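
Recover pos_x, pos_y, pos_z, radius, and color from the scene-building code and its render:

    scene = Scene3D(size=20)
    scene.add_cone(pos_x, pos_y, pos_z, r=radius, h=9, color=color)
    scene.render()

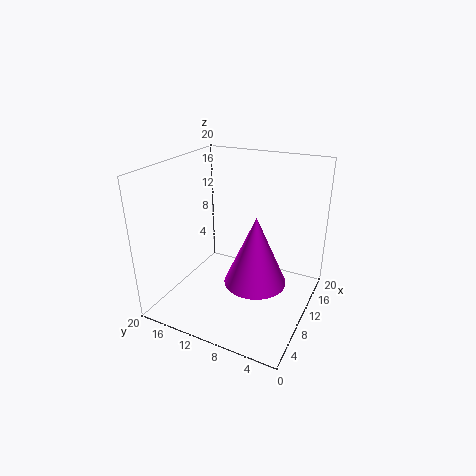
pos_x = 7; pos_y = 6; pos_z = 6; radius = 4; color = 'magenta'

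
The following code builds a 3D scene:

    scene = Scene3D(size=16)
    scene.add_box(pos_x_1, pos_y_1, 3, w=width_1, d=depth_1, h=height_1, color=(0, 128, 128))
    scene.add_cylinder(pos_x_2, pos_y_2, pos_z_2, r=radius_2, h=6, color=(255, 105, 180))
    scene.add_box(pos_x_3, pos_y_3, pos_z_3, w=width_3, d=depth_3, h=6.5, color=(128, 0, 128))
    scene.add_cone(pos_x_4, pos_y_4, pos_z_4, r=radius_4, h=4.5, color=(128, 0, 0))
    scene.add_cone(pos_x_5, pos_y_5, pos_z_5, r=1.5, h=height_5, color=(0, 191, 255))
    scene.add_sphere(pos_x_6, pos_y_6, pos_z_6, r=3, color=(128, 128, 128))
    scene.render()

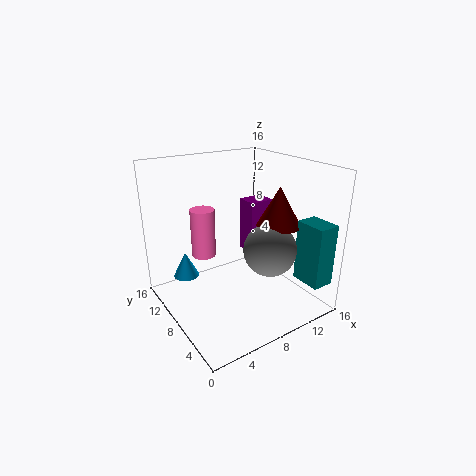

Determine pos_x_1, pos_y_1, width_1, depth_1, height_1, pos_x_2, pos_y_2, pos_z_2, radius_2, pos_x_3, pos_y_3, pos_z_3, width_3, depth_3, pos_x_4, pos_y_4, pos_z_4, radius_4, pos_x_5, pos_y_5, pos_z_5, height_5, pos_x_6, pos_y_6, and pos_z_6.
pos_x_1 = 13.5; pos_y_1 = 1; width_1 = 2.5; depth_1 = 3.5; height_1 = 7; pos_x_2 = 6.5; pos_y_2 = 13.5; pos_z_2 = 4; radius_2 = 1.5; pos_x_3 = 11; pos_y_3 = 9.5; pos_z_3 = 4.5; width_3 = 3; depth_3 = 2.5; pos_x_4 = 12.5; pos_y_4 = 6.5; pos_z_4 = 9; radius_4 = 2.5; pos_x_5 = 3.5; pos_y_5 = 12.5; pos_z_5 = 2.5; height_5 = 3; pos_x_6 = 11; pos_y_6 = 6; pos_z_6 = 6.5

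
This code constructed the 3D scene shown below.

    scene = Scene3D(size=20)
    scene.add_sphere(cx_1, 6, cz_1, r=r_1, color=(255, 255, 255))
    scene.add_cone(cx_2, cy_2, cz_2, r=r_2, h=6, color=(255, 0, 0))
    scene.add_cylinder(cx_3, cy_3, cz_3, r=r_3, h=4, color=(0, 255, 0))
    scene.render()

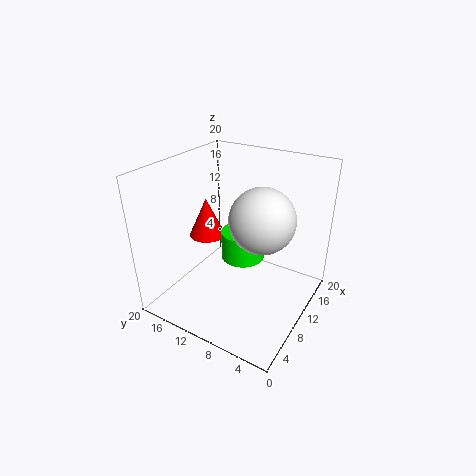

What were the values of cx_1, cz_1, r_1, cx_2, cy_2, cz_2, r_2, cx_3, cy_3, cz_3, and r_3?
cx_1 = 9.25
cz_1 = 14
r_1 = 4.25
cx_2 = 12.25
cy_2 = 17
cz_2 = 7.5
r_2 = 2.75
cx_3 = 10.5
cy_3 = 9.5
cz_3 = 7
r_3 = 3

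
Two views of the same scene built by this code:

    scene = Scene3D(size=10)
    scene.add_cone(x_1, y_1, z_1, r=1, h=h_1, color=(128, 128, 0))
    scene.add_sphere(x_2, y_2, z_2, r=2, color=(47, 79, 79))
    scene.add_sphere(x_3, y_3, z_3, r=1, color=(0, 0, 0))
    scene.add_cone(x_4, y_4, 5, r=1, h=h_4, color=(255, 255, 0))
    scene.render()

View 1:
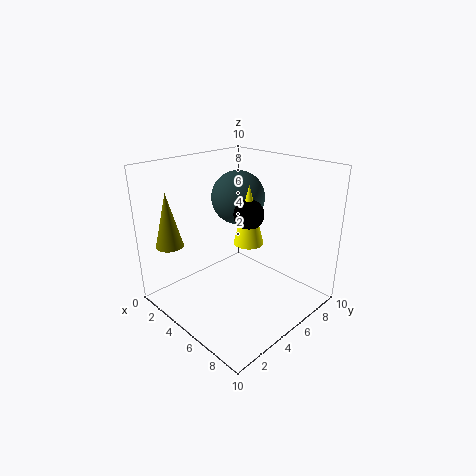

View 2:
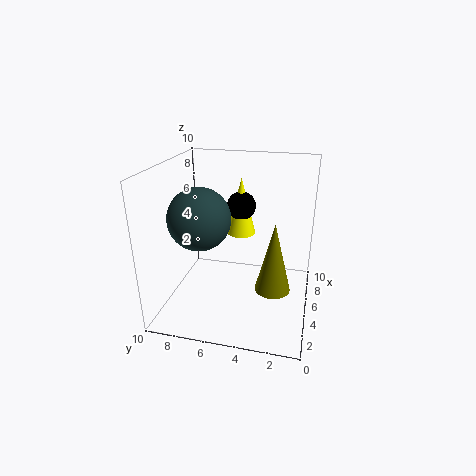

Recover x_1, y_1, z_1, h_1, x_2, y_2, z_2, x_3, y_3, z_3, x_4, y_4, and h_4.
x_1 = 1, y_1 = 2, z_1 = 4, h_1 = 4, x_2 = 3, y_2 = 7, z_2 = 7, x_3 = 6, y_3 = 5, z_3 = 7, x_4 = 6, y_4 = 5, h_4 = 4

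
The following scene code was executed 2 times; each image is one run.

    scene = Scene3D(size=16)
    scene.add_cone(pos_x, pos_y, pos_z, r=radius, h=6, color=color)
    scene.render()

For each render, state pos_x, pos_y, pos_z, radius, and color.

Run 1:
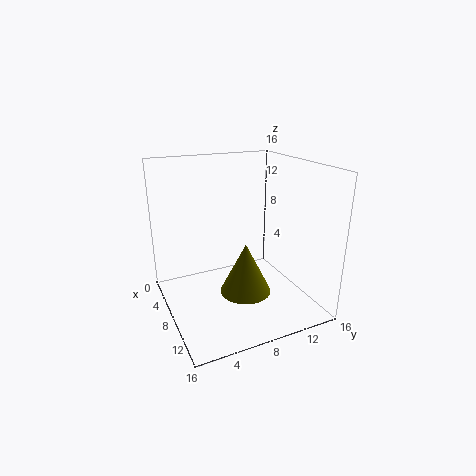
pos_x = 8
pos_y = 9
pos_z = 1
radius = 3
color = 'olive'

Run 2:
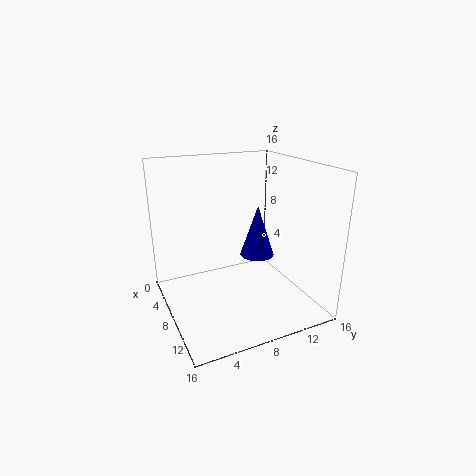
pos_x = 7
pos_y = 11
pos_z = 5
radius = 2
color = 'blue'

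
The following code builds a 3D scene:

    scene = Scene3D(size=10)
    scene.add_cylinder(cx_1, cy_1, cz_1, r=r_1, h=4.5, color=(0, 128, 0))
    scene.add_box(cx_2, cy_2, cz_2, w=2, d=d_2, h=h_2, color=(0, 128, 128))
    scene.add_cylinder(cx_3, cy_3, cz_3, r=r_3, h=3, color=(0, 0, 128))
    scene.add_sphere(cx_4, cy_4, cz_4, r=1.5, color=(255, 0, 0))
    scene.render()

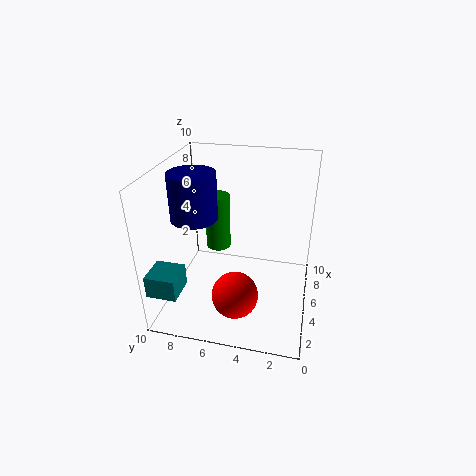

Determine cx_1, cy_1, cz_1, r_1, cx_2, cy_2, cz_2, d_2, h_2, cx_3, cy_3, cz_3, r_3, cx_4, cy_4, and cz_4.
cx_1 = 8.5
cy_1 = 7.5
cz_1 = 2
r_1 = 1
cx_2 = 0.5
cy_2 = 8
cz_2 = 2.5
d_2 = 2
h_2 = 1.5
cx_3 = 3.5
cy_3 = 7.5
cz_3 = 7
r_3 = 1.5
cx_4 = 2
cy_4 = 4.5
cz_4 = 2.5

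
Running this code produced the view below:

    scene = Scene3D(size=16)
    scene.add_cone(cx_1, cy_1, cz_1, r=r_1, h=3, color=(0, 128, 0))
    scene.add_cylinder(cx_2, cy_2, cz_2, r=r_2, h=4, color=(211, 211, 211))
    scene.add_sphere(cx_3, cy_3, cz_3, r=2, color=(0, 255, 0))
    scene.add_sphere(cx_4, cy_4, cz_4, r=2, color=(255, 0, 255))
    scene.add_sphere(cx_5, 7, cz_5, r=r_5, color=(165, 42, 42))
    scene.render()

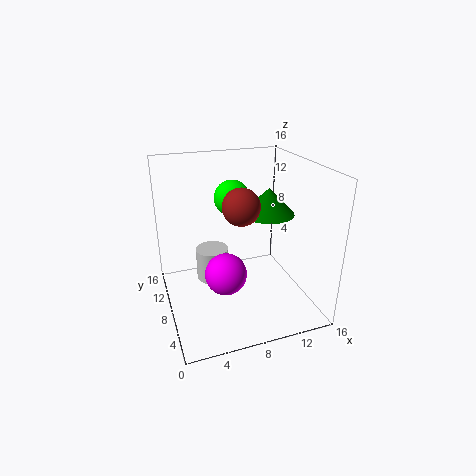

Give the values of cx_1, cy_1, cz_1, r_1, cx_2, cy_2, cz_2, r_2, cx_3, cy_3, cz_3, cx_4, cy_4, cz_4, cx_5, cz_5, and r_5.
cx_1 = 12; cy_1 = 9; cz_1 = 10; r_1 = 3; cx_2 = 6; cy_2 = 12; cz_2 = 1; r_2 = 2; cx_3 = 8; cy_3 = 10; cz_3 = 12; cx_4 = 5; cy_4 = 3; cz_4 = 7; cx_5 = 8; cz_5 = 12; r_5 = 2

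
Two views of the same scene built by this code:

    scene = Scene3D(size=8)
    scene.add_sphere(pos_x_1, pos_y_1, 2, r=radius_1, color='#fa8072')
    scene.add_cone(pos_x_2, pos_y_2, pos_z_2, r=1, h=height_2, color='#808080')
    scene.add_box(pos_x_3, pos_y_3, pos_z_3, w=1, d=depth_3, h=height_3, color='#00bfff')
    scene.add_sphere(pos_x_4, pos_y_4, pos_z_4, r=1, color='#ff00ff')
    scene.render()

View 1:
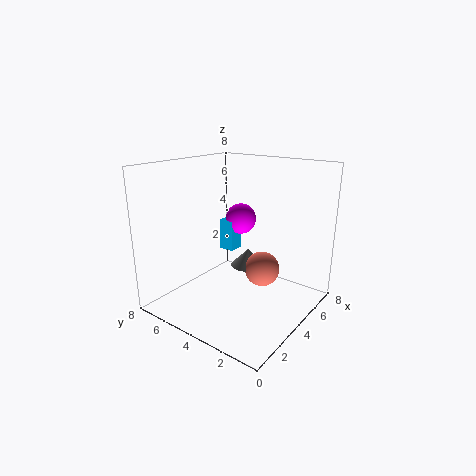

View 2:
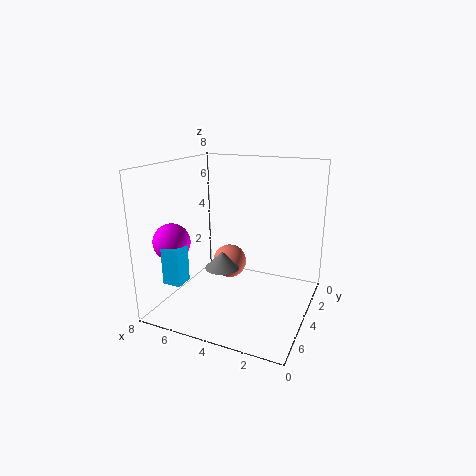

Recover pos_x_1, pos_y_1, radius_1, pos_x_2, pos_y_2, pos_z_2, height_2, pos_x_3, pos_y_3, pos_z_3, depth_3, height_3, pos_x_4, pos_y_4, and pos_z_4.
pos_x_1 = 5; pos_y_1 = 3; radius_1 = 1; pos_x_2 = 5; pos_y_2 = 4; pos_z_2 = 2; height_2 = 1; pos_x_3 = 6; pos_y_3 = 6; pos_z_3 = 2; depth_3 = 1; height_3 = 2; pos_x_4 = 7; pos_y_4 = 6; pos_z_4 = 4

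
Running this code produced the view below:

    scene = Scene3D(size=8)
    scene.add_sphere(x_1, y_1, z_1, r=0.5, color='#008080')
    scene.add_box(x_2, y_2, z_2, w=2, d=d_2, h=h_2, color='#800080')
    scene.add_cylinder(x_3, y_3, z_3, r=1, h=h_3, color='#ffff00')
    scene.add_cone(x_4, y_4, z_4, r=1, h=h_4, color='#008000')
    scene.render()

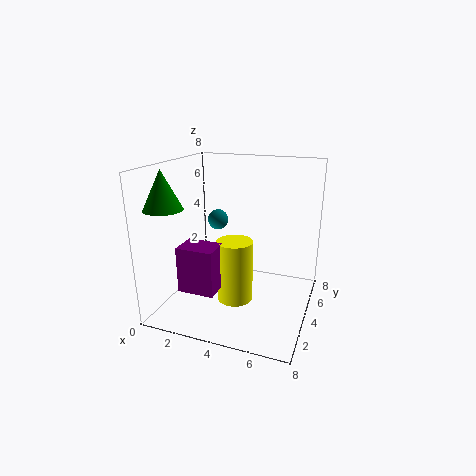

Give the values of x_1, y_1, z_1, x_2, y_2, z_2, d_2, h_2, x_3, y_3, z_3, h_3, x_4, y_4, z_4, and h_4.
x_1 = 3.5; y_1 = 2.5; z_1 = 5.5; x_2 = 1.5; y_2 = 1.5; z_2 = 1.5; d_2 = 1.5; h_2 = 2.5; x_3 = 4; y_3 = 3.5; z_3 = 0.5; h_3 = 3.5; x_4 = 1; y_4 = 1.5; z_4 = 6; h_4 = 2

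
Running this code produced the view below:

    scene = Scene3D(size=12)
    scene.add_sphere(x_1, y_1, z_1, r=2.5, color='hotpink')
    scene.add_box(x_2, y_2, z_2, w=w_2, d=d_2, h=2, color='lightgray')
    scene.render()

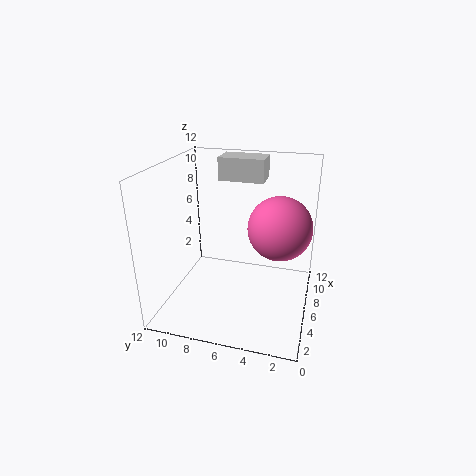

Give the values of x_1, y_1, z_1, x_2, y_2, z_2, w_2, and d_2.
x_1 = 5.5
y_1 = 2.5
z_1 = 7.5
x_2 = 8.5
y_2 = 4.5
z_2 = 10
w_2 = 2.5
d_2 = 4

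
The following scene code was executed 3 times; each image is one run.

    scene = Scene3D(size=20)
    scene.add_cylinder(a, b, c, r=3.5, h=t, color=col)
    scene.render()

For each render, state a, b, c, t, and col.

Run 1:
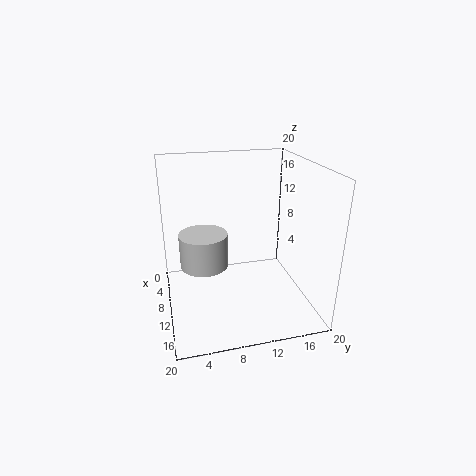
a = 7.5; b = 5.5; c = 5; t = 5; col = 'lightgray'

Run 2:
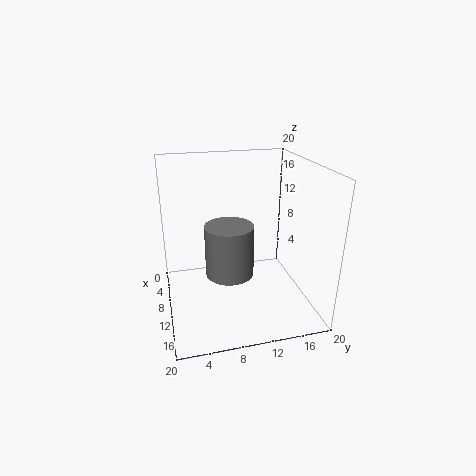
a = 9; b = 9; c = 4; t = 7.5; col = 'gray'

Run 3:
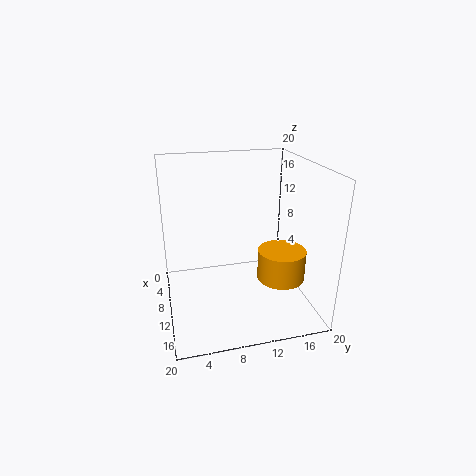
a = 10.5; b = 16.5; c = 3; t = 4.5; col = 'orange'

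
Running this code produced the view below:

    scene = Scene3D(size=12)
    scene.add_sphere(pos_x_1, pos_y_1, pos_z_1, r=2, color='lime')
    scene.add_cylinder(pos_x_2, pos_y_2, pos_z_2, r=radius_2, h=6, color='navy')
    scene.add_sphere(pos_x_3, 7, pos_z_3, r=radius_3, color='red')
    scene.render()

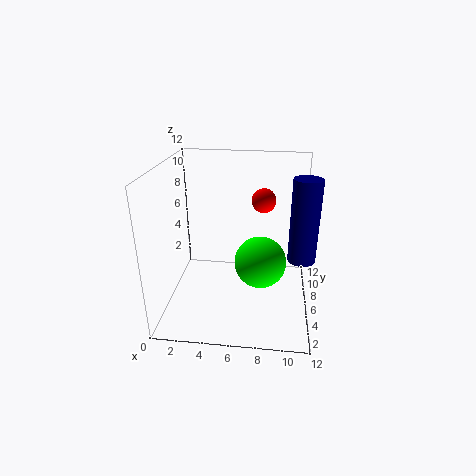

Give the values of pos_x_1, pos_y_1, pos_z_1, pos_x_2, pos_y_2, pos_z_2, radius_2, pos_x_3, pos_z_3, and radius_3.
pos_x_1 = 8
pos_y_1 = 4
pos_z_1 = 5
pos_x_2 = 11
pos_y_2 = 3
pos_z_2 = 6
radius_2 = 1
pos_x_3 = 8
pos_z_3 = 9
radius_3 = 1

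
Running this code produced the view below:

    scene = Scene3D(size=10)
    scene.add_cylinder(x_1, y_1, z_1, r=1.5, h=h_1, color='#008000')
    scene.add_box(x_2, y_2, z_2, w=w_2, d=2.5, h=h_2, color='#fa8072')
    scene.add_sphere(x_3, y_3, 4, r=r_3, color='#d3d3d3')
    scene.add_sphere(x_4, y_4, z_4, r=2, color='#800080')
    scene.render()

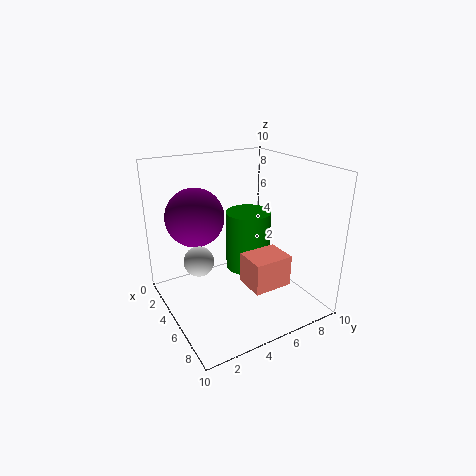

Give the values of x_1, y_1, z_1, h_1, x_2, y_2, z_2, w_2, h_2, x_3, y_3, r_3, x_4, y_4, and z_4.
x_1 = 5.5, y_1 = 5.5, z_1 = 3, h_1 = 4, x_2 = 7, y_2 = 4, z_2 = 3, w_2 = 2, h_2 = 2, x_3 = 5, y_3 = 2, r_3 = 1, x_4 = 3.5, y_4 = 2.5, z_4 = 6.5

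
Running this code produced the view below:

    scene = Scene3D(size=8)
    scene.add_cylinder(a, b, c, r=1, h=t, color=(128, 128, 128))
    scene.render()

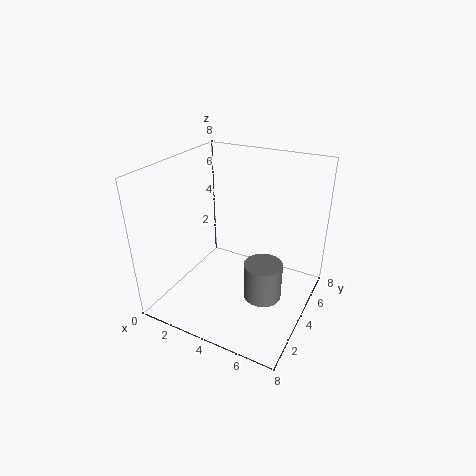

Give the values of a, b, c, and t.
a = 6, b = 3, c = 1.5, t = 2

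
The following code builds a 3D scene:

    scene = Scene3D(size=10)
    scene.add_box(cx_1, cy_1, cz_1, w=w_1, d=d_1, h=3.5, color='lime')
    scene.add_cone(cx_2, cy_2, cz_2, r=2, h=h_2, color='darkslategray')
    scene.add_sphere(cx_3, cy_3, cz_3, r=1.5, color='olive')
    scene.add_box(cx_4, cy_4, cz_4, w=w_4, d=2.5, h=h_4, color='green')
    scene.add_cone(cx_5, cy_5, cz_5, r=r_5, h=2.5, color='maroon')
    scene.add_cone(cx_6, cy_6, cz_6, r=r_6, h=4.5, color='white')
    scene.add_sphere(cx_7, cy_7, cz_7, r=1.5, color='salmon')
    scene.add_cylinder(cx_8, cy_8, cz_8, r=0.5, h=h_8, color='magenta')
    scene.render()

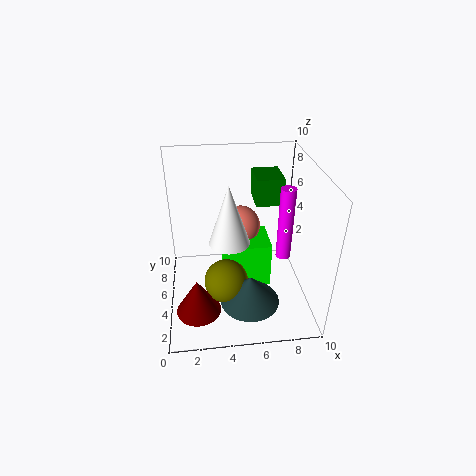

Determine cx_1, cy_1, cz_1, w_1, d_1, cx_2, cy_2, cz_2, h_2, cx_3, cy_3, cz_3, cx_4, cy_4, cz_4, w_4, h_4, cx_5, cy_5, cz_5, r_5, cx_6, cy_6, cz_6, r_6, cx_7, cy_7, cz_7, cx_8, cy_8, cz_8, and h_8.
cx_1 = 4, cy_1 = 5, cz_1 = 0.5, w_1 = 3.5, d_1 = 3, cx_2 = 5.5, cy_2 = 2.5, cz_2 = 1.5, h_2 = 2, cx_3 = 4, cy_3 = 3.5, cz_3 = 2.5, cx_4 = 6.5, cy_4 = 6.5, cz_4 = 6.5, w_4 = 2, h_4 = 2, cx_5 = 2, cy_5 = 2.5, cz_5 = 1, r_5 = 1.5, cx_6 = 4.5, cy_6 = 6, cz_6 = 4, r_6 = 1.5, cx_7 = 5.5, cy_7 = 7.5, cz_7 = 4.5, cx_8 = 8, cy_8 = 4, cz_8 = 4, h_8 = 5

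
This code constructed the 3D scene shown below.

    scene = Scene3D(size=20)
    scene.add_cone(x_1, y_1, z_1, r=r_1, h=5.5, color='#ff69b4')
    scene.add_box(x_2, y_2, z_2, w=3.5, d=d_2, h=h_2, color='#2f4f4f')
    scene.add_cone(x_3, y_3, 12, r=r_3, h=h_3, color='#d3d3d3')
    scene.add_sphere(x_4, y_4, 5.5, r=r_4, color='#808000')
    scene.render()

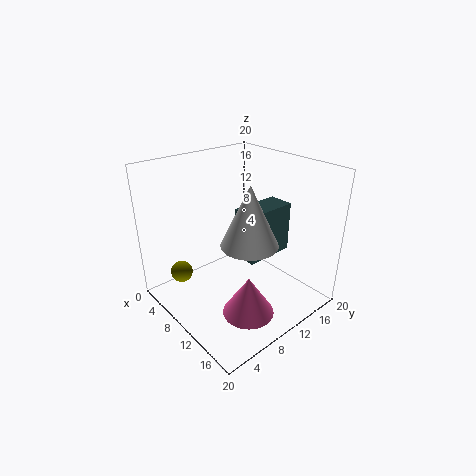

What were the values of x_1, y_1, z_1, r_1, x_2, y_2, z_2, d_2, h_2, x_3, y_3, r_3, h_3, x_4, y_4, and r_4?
x_1 = 14.5; y_1 = 8; z_1 = 1; r_1 = 3.5; x_2 = 10; y_2 = 9.5; z_2 = 7.5; d_2 = 7; h_2 = 7; x_3 = 15; y_3 = 7.5; r_3 = 3.5; h_3 = 7.5; x_4 = 6; y_4 = 3; r_4 = 1.5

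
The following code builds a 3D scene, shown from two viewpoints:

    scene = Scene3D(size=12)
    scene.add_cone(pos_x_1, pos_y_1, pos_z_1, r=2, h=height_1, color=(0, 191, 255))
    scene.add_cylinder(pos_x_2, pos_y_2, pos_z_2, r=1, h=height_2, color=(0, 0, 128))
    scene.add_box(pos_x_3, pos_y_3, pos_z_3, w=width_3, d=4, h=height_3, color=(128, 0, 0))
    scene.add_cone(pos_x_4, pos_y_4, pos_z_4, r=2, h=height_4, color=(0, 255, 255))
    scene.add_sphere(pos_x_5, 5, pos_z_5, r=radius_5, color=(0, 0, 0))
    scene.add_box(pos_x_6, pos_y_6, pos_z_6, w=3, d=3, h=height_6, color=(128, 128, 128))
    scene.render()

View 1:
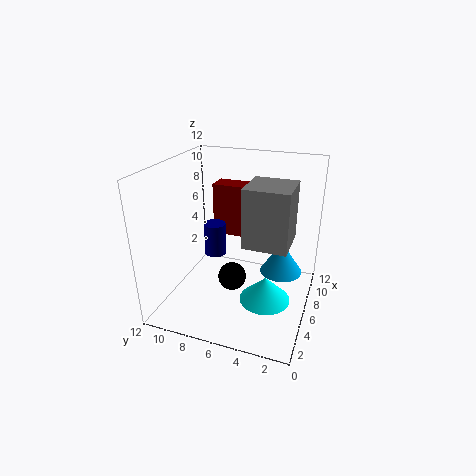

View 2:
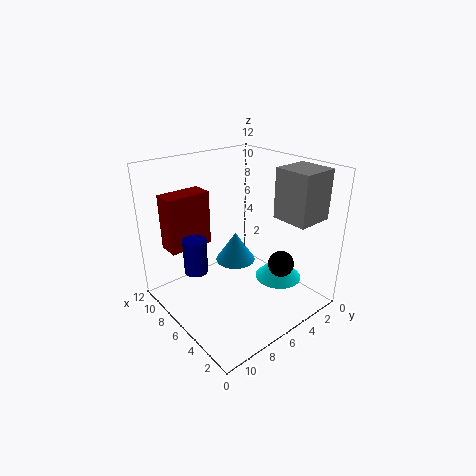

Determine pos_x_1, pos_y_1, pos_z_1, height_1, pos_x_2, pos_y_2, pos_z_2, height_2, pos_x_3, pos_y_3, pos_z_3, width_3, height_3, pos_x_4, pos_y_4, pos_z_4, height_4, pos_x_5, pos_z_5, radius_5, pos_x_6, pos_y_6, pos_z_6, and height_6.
pos_x_1 = 10, pos_y_1 = 3, pos_z_1 = 1, height_1 = 3, pos_x_2 = 8, pos_y_2 = 9, pos_z_2 = 3, height_2 = 3, pos_x_3 = 10, pos_y_3 = 6, pos_z_3 = 4, width_3 = 2, height_3 = 5, pos_x_4 = 4, pos_y_4 = 3, pos_z_4 = 2, height_4 = 2, pos_x_5 = 2, pos_z_5 = 5, radius_5 = 1, pos_x_6 = 1, pos_y_6 = 1, pos_z_6 = 8, height_6 = 4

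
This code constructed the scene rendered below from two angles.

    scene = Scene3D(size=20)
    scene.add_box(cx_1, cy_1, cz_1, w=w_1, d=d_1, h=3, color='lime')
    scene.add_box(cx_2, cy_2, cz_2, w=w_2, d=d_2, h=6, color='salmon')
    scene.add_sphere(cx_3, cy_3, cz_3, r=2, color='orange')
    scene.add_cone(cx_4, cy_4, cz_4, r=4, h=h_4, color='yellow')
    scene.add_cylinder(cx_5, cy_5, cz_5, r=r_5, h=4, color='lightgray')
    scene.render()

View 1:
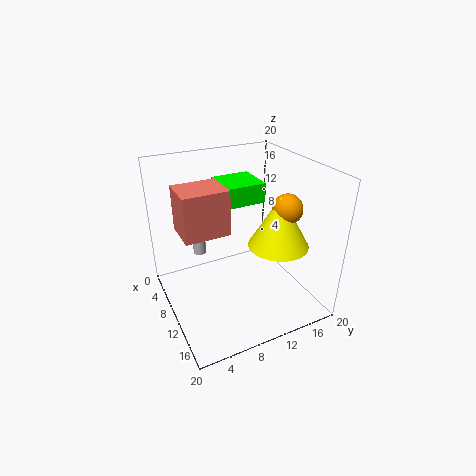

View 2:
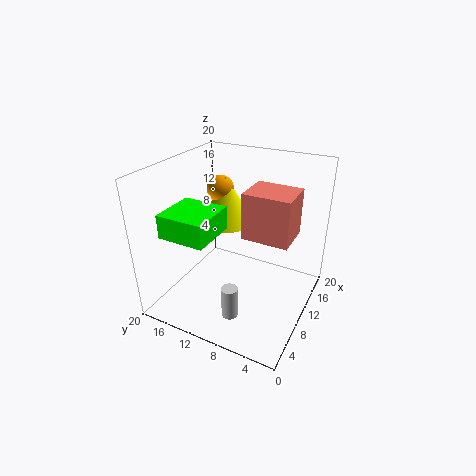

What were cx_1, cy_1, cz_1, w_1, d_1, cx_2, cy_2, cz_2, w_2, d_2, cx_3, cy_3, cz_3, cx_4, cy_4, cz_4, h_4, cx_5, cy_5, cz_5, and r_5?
cx_1 = 1
cy_1 = 10
cz_1 = 13
w_1 = 6
d_1 = 6
cx_2 = 7
cy_2 = 2
cz_2 = 12
w_2 = 5
d_2 = 6
cx_3 = 14
cy_3 = 15
cz_3 = 15
cx_4 = 14
cy_4 = 14
cz_4 = 10
h_4 = 7
cx_5 = 2
cy_5 = 7
cz_5 = 4
r_5 = 1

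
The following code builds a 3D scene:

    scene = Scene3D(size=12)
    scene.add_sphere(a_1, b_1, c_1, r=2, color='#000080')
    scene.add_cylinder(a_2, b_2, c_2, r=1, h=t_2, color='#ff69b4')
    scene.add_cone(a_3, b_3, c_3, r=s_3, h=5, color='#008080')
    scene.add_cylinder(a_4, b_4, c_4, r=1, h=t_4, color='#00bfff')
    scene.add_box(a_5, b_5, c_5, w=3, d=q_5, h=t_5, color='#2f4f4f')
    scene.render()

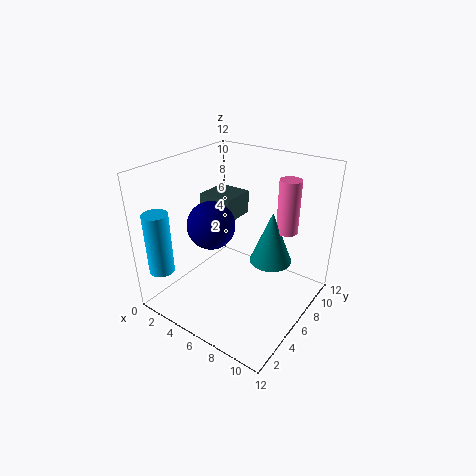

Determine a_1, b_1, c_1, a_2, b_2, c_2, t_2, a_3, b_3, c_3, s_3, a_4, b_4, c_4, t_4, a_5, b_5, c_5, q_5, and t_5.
a_1 = 4
b_1 = 5
c_1 = 7
a_2 = 8
b_2 = 11
c_2 = 5
t_2 = 5
a_3 = 7
b_3 = 10
c_3 = 2
s_3 = 2
a_4 = 2
b_4 = 1
c_4 = 4
t_4 = 5
a_5 = 2
b_5 = 6
c_5 = 7
q_5 = 3
t_5 = 2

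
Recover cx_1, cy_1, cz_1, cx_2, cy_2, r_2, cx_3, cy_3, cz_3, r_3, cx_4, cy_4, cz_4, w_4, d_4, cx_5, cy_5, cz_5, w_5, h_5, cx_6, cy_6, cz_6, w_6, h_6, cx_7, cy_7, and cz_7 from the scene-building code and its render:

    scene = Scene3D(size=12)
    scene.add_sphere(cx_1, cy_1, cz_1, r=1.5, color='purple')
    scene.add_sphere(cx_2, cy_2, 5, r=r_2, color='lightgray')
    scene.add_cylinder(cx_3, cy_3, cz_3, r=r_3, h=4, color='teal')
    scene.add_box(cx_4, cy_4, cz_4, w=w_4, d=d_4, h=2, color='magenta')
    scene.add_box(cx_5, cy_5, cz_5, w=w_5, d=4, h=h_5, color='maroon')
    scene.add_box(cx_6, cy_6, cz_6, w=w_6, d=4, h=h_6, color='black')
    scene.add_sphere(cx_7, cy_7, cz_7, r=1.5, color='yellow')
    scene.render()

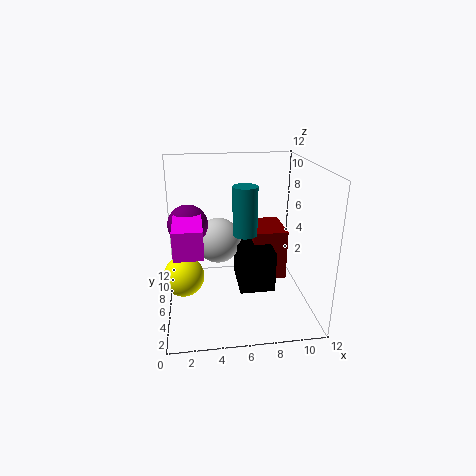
cx_1 = 2
cy_1 = 4.5
cz_1 = 8
cx_2 = 4.5
cy_2 = 8
r_2 = 2
cx_3 = 6.5
cy_3 = 5.5
cz_3 = 6.5
r_3 = 1
cx_4 = 1
cy_4 = 0.5
cz_4 = 7
w_4 = 2
d_4 = 4
cx_5 = 7.5
cy_5 = 6.5
cz_5 = 1.5
w_5 = 3
h_5 = 4.5
cx_6 = 6
cy_6 = 4.5
cz_6 = 1.5
w_6 = 3
h_6 = 3.5
cx_7 = 1.5
cy_7 = 3
cz_7 = 4.5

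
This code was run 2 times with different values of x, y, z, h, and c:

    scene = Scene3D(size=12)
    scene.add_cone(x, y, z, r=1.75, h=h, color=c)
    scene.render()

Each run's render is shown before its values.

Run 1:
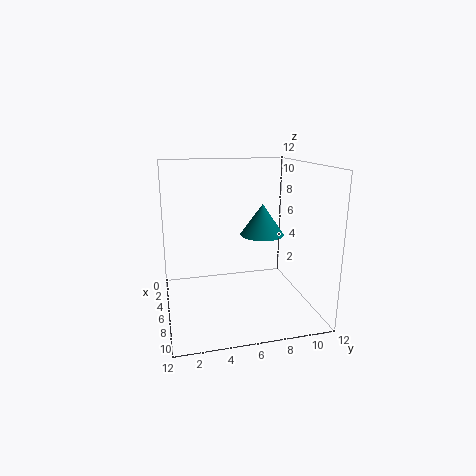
x = 7
y = 7.75
z = 6.5
h = 2.5
c = 'teal'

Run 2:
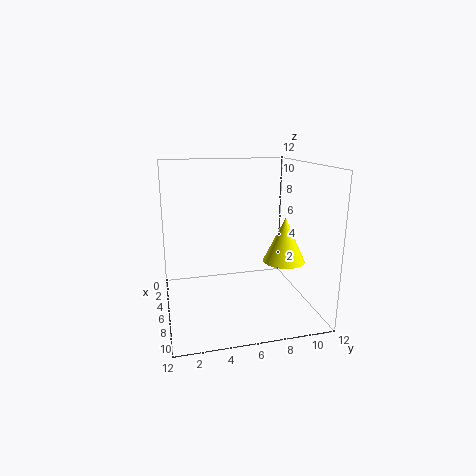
x = 7
y = 9.75
z = 4
h = 3.75
c = 'yellow'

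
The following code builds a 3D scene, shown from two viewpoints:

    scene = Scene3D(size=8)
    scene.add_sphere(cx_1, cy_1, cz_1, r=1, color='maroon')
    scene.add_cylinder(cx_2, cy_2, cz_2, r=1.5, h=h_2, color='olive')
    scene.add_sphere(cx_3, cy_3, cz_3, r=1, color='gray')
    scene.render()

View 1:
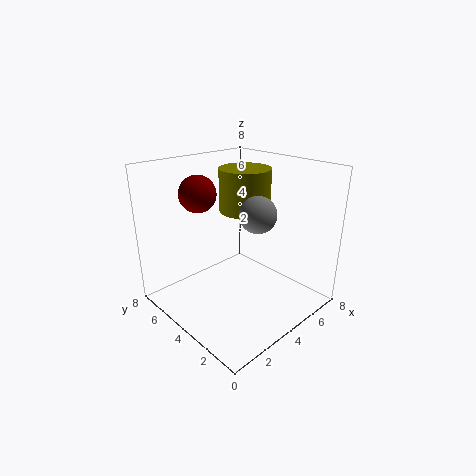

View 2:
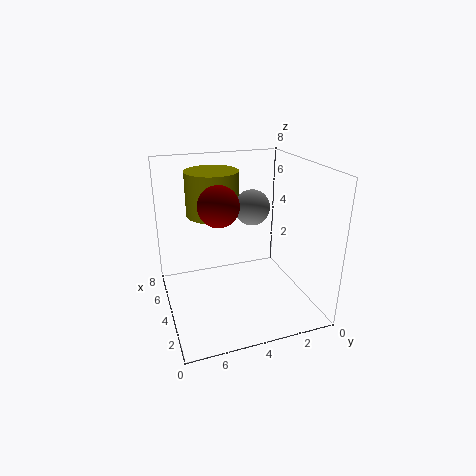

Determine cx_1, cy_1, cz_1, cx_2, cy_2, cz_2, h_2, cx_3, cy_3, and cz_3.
cx_1 = 2.5, cy_1 = 5.5, cz_1 = 6.5, cx_2 = 5.5, cy_2 = 5, cz_2 = 5, h_2 = 2.5, cx_3 = 4.5, cy_3 = 3, cz_3 = 5.5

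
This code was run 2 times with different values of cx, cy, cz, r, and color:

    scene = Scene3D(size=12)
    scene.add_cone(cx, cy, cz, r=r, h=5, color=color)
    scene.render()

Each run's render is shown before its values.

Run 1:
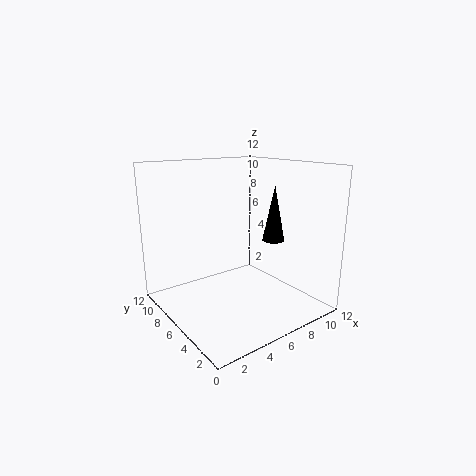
cx = 10; cy = 6; cz = 5; r = 1; color = 'black'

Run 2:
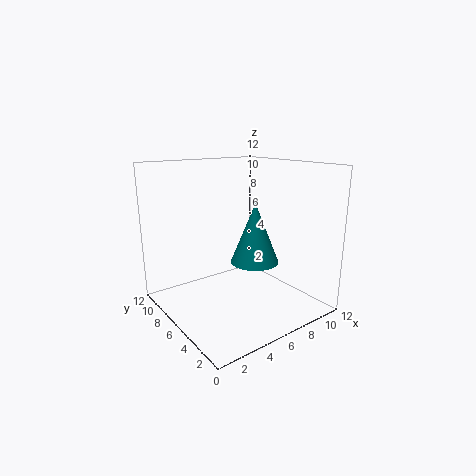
cx = 7; cy = 5; cz = 4; r = 2; color = 'teal'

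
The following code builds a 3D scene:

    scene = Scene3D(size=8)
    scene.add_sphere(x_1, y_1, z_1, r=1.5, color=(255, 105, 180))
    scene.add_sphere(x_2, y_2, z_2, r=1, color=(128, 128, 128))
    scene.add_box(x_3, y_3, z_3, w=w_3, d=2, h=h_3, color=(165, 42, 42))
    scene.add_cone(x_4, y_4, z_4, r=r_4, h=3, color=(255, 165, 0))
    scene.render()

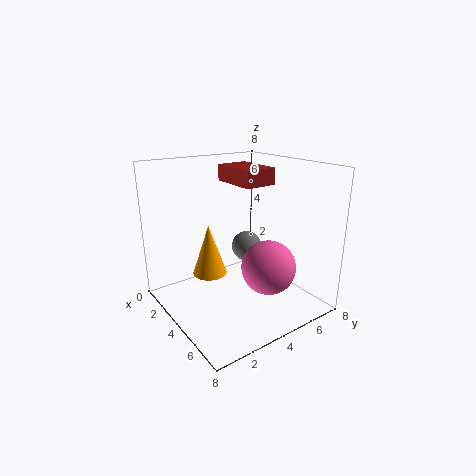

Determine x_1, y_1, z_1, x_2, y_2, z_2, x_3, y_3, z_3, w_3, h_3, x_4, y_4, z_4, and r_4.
x_1 = 5.5
y_1 = 5
z_1 = 2.5
x_2 = 1.5
y_2 = 6.5
z_2 = 2
x_3 = 0.5
y_3 = 5
z_3 = 6.5
w_3 = 3
h_3 = 1
x_4 = 2.5
y_4 = 3
z_4 = 1.5
r_4 = 1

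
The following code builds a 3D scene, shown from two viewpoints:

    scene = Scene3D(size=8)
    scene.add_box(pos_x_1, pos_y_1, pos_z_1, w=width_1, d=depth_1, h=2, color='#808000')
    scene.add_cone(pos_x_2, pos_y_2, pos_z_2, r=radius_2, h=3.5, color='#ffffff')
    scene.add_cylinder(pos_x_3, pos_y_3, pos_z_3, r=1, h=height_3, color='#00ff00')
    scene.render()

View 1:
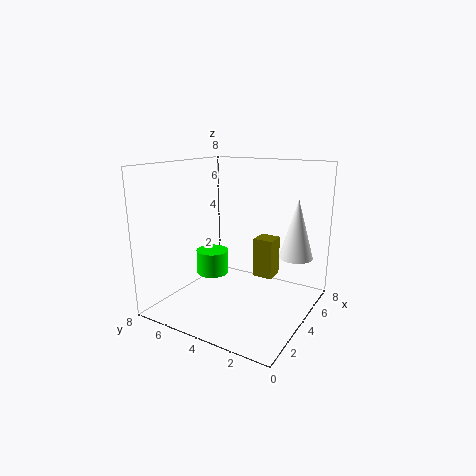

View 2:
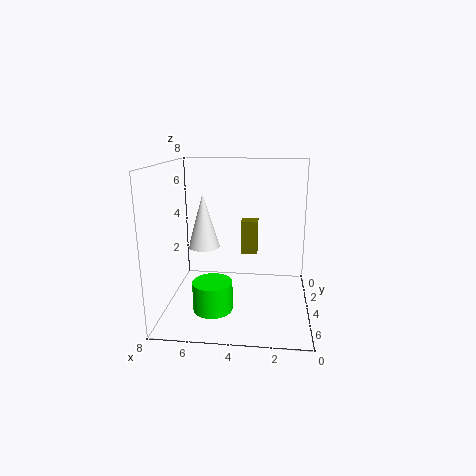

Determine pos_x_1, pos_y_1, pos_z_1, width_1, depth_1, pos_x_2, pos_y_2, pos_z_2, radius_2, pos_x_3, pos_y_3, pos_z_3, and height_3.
pos_x_1 = 3, pos_y_1 = 1.5, pos_z_1 = 2.5, width_1 = 1, depth_1 = 1, pos_x_2 = 6.5, pos_y_2 = 1.5, pos_z_2 = 2.5, radius_2 = 1, pos_x_3 = 5, pos_y_3 = 6.5, pos_z_3 = 1, height_3 = 1.5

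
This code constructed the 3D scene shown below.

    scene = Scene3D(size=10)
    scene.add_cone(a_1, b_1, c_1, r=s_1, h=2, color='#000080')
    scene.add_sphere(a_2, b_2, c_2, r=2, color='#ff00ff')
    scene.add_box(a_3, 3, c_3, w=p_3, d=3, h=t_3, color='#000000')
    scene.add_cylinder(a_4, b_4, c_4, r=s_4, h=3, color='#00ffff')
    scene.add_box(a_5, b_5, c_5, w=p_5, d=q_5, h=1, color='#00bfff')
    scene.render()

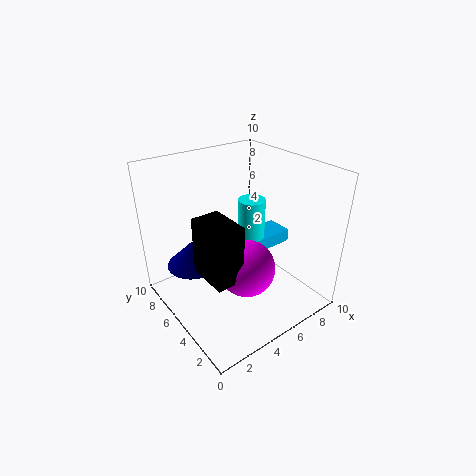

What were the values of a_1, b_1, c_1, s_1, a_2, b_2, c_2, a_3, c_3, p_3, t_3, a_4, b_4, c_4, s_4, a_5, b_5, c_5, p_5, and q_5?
a_1 = 3
b_1 = 8
c_1 = 2
s_1 = 2
a_2 = 5
b_2 = 4
c_2 = 3
a_3 = 2
c_3 = 3
p_3 = 2
t_3 = 4
a_4 = 7
b_4 = 6
c_4 = 4
s_4 = 1
a_5 = 7
b_5 = 5
c_5 = 3
p_5 = 3
q_5 = 2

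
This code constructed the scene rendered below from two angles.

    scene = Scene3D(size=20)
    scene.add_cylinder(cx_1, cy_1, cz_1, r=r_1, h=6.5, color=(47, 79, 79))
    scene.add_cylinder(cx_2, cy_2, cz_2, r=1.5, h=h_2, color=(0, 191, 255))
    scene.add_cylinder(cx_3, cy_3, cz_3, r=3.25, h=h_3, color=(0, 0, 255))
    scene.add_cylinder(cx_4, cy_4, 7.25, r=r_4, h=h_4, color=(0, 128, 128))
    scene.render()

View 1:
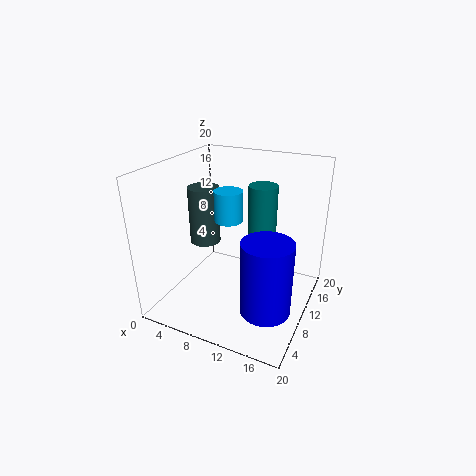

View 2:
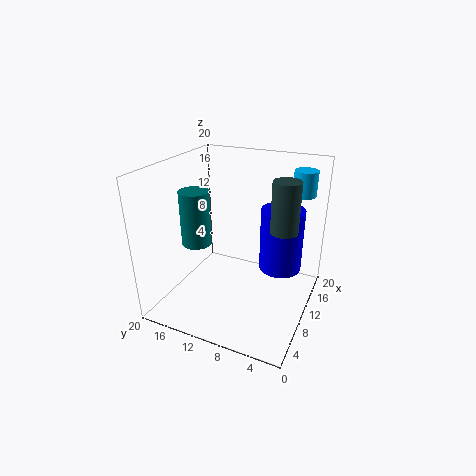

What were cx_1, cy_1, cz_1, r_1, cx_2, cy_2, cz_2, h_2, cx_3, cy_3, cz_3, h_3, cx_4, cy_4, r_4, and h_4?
cx_1 = 9
cy_1 = 3.25
cz_1 = 12.75
r_1 = 1.75
cx_2 = 12.75
cy_2 = 2
cz_2 = 16.5
h_2 = 3.25
cx_3 = 16
cy_3 = 5.5
cz_3 = 3
h_3 = 9.75
cx_4 = 10.75
cy_4 = 17.25
r_4 = 2.25
h_4 = 8.25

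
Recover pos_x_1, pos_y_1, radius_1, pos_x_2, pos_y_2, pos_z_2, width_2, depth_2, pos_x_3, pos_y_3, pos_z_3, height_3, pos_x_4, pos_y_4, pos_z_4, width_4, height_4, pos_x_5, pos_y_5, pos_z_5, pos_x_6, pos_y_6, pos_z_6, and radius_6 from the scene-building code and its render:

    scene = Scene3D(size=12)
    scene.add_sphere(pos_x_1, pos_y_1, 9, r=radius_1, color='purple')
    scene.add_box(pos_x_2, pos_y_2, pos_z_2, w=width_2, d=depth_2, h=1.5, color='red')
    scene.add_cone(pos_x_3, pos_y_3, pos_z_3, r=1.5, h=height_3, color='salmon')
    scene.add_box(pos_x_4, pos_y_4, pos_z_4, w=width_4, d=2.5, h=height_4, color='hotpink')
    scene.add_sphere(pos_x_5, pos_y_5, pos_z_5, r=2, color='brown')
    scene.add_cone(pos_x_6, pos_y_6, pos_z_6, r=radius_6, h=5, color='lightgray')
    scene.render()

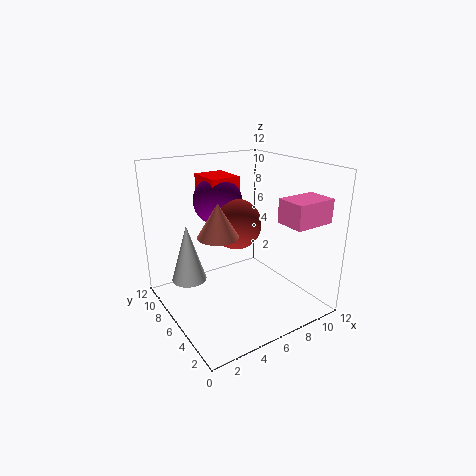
pos_x_1 = 5; pos_y_1 = 7.5; radius_1 = 2; pos_x_2 = 4; pos_y_2 = 6.5; pos_z_2 = 9.5; width_2 = 2.5; depth_2 = 3; pos_x_3 = 3; pos_y_3 = 4; pos_z_3 = 7.5; height_3 = 2.5; pos_x_4 = 8.5; pos_y_4 = 1.5; pos_z_4 = 7.5; width_4 = 3.5; height_4 = 2; pos_x_5 = 5.5; pos_y_5 = 5.5; pos_z_5 = 7.5; pos_x_6 = 2.5; pos_y_6 = 8.5; pos_z_6 = 2; radius_6 = 1.5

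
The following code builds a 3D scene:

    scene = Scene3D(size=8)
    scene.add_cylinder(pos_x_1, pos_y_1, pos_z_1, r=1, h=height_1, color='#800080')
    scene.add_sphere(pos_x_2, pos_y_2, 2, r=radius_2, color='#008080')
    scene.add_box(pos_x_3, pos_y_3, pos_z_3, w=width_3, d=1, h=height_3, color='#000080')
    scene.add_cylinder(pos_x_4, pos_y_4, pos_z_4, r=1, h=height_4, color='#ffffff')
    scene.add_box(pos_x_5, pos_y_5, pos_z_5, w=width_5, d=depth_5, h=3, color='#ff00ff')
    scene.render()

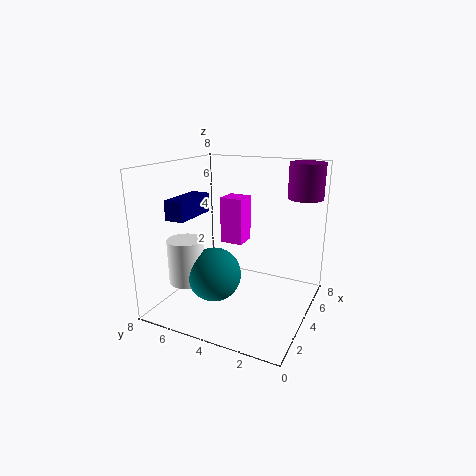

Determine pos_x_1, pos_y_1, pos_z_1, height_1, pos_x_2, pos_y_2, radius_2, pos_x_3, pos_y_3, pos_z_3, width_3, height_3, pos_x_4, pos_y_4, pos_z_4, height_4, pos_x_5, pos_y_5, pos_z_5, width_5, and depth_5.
pos_x_1 = 6.5; pos_y_1 = 1; pos_z_1 = 6; height_1 = 2; pos_x_2 = 3; pos_y_2 = 5; radius_2 = 1.5; pos_x_3 = 1; pos_y_3 = 5.5; pos_z_3 = 5.5; width_3 = 2.5; height_3 = 1; pos_x_4 = 2.5; pos_y_4 = 6.5; pos_z_4 = 1.5; height_4 = 2.5; pos_x_5 = 6.5; pos_y_5 = 5; pos_z_5 = 2.5; width_5 = 1.5; depth_5 = 1.5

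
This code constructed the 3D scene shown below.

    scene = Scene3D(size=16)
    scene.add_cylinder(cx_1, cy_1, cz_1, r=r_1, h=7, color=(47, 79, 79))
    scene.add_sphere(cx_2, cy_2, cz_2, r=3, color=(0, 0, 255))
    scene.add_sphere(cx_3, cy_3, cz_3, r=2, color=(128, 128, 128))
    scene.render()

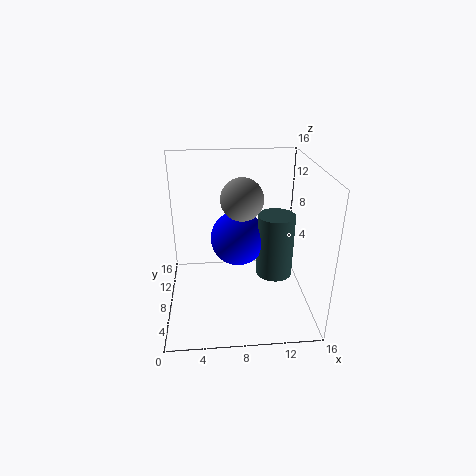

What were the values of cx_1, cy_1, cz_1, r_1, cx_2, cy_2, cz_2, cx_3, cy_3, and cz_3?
cx_1 = 12
cy_1 = 7
cz_1 = 4
r_1 = 2
cx_2 = 8
cy_2 = 8
cz_2 = 8
cx_3 = 8
cy_3 = 4
cz_3 = 14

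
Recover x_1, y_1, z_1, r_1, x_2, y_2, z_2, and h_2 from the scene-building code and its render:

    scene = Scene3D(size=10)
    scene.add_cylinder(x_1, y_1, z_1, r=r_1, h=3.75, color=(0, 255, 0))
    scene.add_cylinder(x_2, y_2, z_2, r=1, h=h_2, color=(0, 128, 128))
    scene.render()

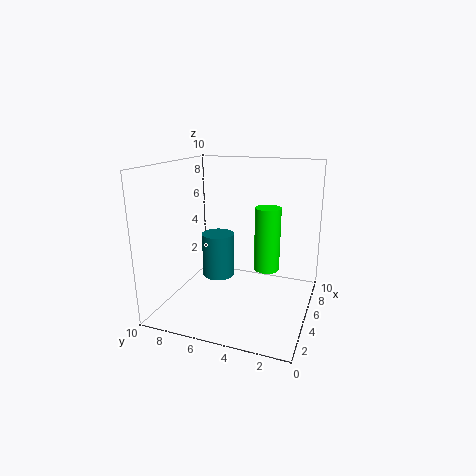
x_1 = 2.5, y_1 = 2.25, z_1 = 4.25, r_1 = 0.75, x_2 = 2.75, y_2 = 5.5, z_2 = 3.25, h_2 = 2.75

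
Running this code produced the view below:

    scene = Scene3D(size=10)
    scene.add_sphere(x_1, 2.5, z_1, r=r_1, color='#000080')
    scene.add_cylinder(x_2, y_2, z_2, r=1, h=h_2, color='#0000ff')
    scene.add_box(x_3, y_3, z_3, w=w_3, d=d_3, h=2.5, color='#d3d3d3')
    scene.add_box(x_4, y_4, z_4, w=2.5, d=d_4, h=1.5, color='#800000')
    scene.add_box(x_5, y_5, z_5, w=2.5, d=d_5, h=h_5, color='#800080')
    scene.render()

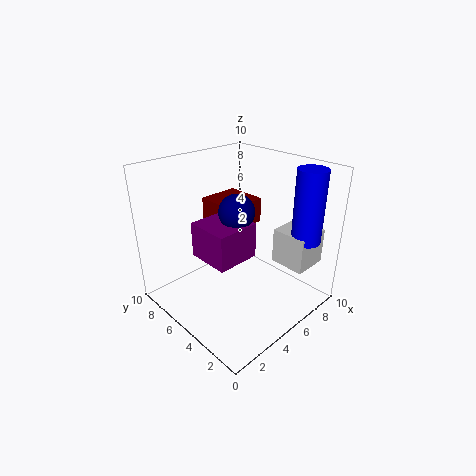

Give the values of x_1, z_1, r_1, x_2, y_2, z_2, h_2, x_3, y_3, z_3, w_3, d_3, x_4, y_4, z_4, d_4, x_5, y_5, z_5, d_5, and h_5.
x_1 = 2.5
z_1 = 8.5
r_1 = 1
x_2 = 8
y_2 = 1.5
z_2 = 5
h_2 = 5
x_3 = 7
y_3 = 1
z_3 = 3
w_3 = 2.5
d_3 = 2.5
x_4 = 2.5
y_4 = 3
z_4 = 7
d_4 = 2.5
x_5 = 0.5
y_5 = 1.5
z_5 = 6
d_5 = 2.5
h_5 = 2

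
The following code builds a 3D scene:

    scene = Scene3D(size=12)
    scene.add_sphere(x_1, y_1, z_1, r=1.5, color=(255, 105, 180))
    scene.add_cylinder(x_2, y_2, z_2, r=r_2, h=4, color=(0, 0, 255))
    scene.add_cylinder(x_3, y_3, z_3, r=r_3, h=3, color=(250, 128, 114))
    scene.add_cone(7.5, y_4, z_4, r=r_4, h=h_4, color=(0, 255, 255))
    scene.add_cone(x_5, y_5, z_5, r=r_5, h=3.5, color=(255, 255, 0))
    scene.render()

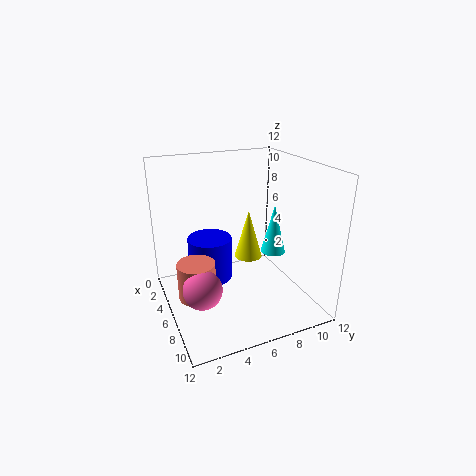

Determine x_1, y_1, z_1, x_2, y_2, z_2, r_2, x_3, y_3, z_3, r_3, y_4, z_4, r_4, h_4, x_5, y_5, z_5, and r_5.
x_1 = 8.5, y_1 = 2, z_1 = 3.5, x_2 = 3, y_2 = 4.5, z_2 = 1, r_2 = 2, x_3 = 7, y_3 = 2, z_3 = 2, r_3 = 1.5, y_4 = 8.5, z_4 = 5, r_4 = 1, h_4 = 4, x_5 = 9, y_5 = 5.5, z_5 = 6, r_5 = 1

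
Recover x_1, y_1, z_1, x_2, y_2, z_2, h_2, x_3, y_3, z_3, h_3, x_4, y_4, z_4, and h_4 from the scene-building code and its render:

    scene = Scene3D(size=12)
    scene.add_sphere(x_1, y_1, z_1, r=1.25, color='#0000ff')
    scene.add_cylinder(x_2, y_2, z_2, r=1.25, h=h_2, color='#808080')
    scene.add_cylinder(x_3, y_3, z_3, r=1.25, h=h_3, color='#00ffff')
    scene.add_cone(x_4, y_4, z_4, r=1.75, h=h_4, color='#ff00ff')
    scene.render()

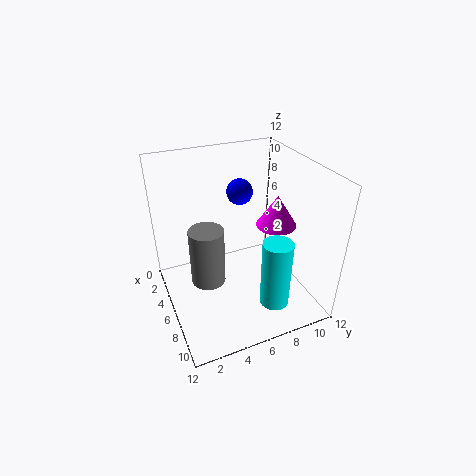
x_1 = 1.25, y_1 = 8.25, z_1 = 7.75, x_2 = 8.5, y_2 = 2.5, z_2 = 4.75, h_2 = 4.25, x_3 = 8.75, y_3 = 8.25, z_3 = 0.5, h_3 = 6, x_4 = 5.75, y_4 = 9.75, z_4 = 6.25, h_4 = 2.75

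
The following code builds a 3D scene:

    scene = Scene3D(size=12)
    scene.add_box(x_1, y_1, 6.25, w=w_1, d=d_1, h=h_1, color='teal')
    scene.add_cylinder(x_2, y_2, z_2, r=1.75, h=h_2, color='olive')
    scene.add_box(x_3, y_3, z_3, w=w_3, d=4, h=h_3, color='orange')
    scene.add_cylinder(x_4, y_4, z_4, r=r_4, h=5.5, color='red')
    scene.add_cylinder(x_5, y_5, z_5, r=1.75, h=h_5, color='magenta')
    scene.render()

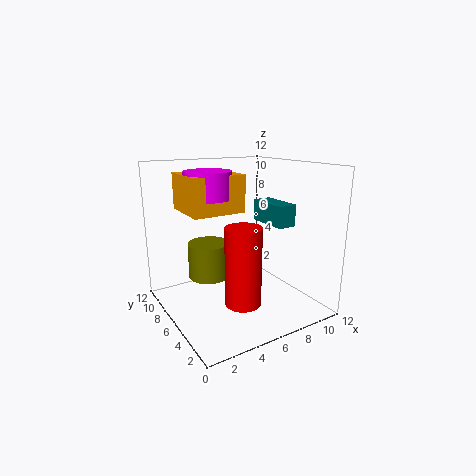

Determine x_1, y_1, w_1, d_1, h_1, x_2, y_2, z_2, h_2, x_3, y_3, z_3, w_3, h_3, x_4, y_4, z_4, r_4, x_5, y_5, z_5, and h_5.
x_1 = 10
y_1 = 5.5
w_1 = 1.75
d_1 = 4
h_1 = 2
x_2 = 4
y_2 = 7.5
z_2 = 2.5
h_2 = 3
x_3 = 1.25
y_3 = 3.75
z_3 = 8.75
w_3 = 4
h_3 = 2.75
x_4 = 3.5
y_4 = 1.25
z_4 = 3
r_4 = 1.25
x_5 = 3
y_5 = 5.25
z_5 = 9.75
h_5 = 2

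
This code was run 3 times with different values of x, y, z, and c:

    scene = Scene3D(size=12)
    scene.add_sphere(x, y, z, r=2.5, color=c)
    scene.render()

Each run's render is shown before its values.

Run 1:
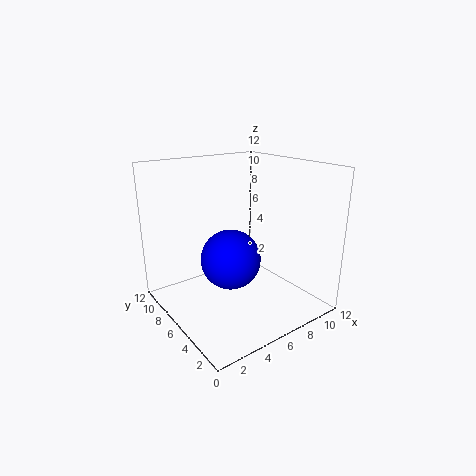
x = 5.25, y = 6, z = 4.25, c = 'blue'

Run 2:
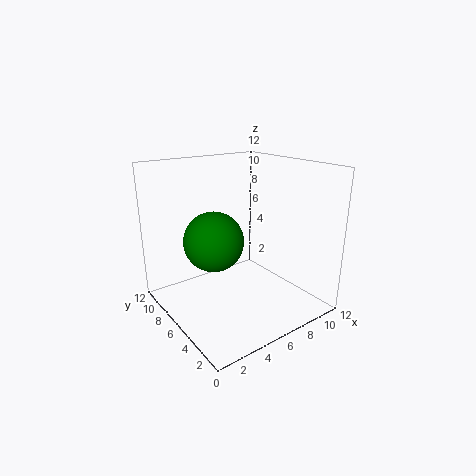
x = 4.25, y = 7, z = 5.75, c = 'green'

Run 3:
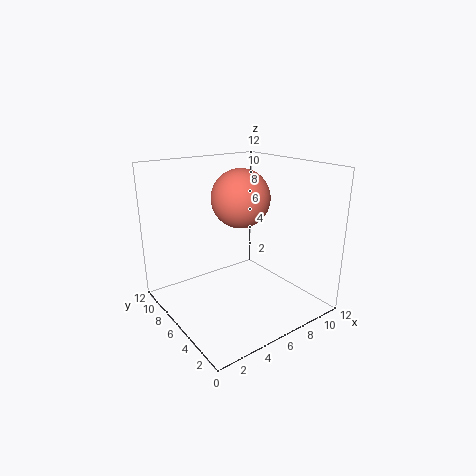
x = 7, y = 7, z = 9, c = 'salmon'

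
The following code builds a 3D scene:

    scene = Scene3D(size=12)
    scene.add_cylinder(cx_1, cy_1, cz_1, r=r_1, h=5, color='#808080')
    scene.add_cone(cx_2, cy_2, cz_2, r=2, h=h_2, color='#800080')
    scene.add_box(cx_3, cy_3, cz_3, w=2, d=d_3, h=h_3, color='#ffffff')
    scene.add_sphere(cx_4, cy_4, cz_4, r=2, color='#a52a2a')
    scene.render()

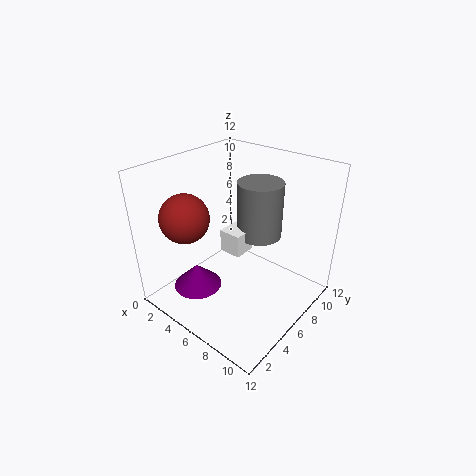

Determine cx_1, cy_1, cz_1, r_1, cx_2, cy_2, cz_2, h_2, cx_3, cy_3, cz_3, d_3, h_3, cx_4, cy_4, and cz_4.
cx_1 = 6, cy_1 = 9, cz_1 = 5, r_1 = 2, cx_2 = 4, cy_2 = 3, cz_2 = 2, h_2 = 2, cx_3 = 4, cy_3 = 6, cz_3 = 4, d_3 = 2, h_3 = 2, cx_4 = 3, cy_4 = 3, cz_4 = 8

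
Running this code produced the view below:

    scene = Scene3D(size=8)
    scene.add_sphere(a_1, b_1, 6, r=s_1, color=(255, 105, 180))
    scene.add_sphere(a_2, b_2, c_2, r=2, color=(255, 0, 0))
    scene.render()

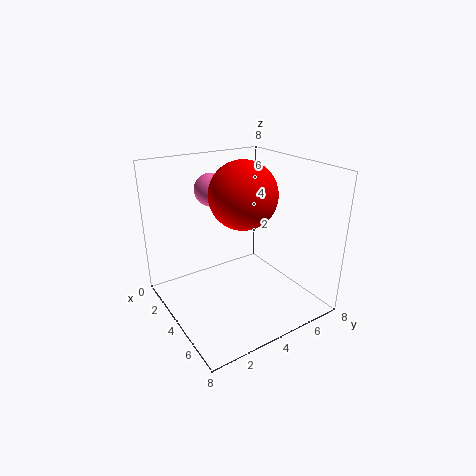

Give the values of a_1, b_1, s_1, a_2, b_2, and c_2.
a_1 = 1; b_1 = 4; s_1 = 1; a_2 = 3; b_2 = 5; c_2 = 6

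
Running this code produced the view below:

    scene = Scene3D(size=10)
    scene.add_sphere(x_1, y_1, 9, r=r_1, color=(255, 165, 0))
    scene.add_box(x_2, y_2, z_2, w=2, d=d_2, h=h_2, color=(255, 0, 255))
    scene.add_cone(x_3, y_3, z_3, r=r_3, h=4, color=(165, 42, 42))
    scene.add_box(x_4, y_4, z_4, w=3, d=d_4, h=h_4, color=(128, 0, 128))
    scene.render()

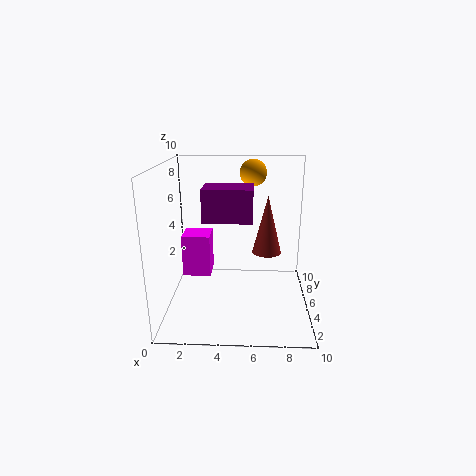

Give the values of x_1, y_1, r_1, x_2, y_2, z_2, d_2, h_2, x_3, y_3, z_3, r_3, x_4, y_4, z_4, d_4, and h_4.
x_1 = 6; y_1 = 8; r_1 = 1; x_2 = 1; y_2 = 5; z_2 = 2; d_2 = 2; h_2 = 3; x_3 = 7; y_3 = 5; z_3 = 4; r_3 = 1; x_4 = 3; y_4 = 2; z_4 = 7; d_4 = 2; h_4 = 2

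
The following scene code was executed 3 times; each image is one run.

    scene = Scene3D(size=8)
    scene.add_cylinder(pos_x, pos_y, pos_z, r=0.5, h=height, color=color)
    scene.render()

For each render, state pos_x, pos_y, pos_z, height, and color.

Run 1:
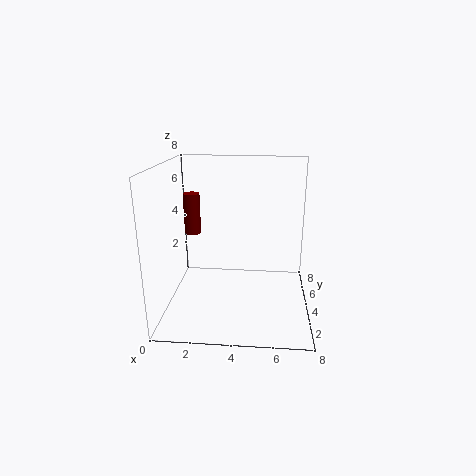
pos_x = 1, pos_y = 6, pos_z = 3.5, height = 2.5, color = 'maroon'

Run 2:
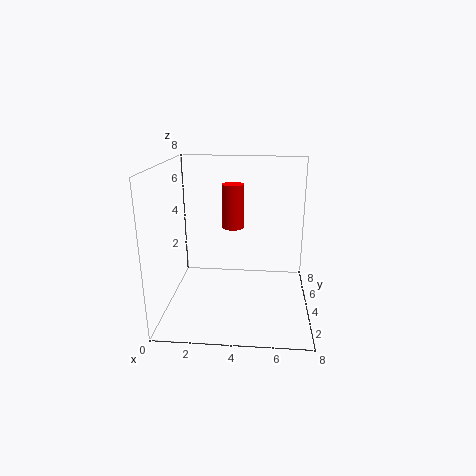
pos_x = 4, pos_y = 1.5, pos_z = 5.5, height = 2, color = 'red'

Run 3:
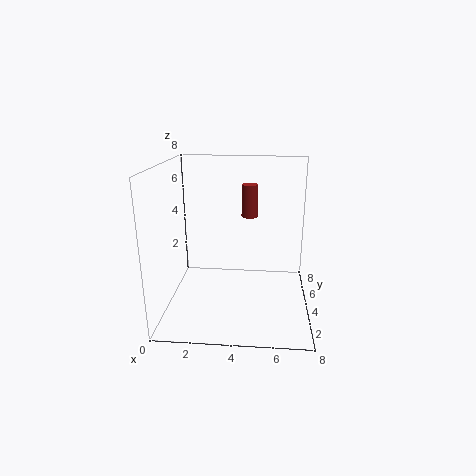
pos_x = 4.5, pos_y = 6.5, pos_z = 4.5, height = 2, color = 'brown'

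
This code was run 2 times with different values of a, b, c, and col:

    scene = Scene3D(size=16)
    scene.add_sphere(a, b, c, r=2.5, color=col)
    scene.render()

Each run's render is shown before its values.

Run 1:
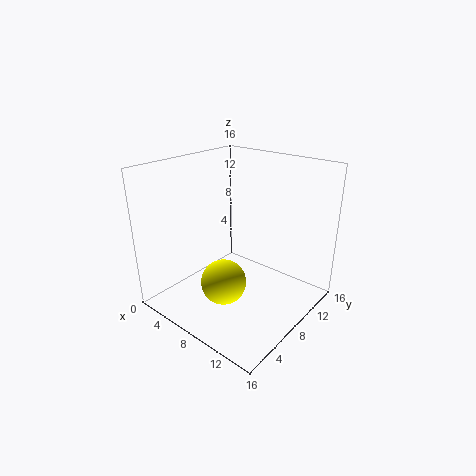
a = 8
b = 5.5
c = 3.5
col = 'yellow'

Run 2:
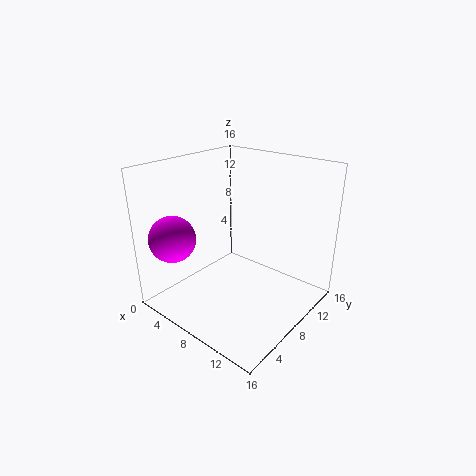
a = 3.5
b = 2.5
c = 8.5
col = 'magenta'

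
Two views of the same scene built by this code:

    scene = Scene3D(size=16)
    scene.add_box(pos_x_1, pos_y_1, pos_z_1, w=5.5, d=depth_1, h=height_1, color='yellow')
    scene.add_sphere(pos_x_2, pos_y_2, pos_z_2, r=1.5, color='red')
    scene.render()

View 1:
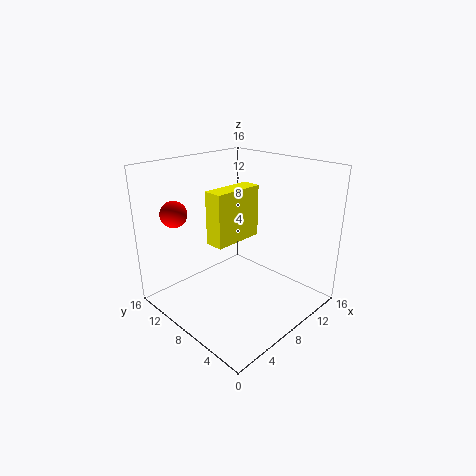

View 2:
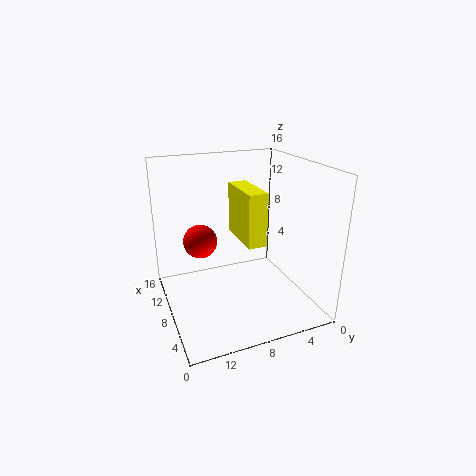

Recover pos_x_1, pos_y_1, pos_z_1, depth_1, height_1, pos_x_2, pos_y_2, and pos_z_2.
pos_x_1 = 4, pos_y_1 = 6.5, pos_z_1 = 8.5, depth_1 = 2, height_1 = 5.5, pos_x_2 = 3.5, pos_y_2 = 13.5, pos_z_2 = 10.5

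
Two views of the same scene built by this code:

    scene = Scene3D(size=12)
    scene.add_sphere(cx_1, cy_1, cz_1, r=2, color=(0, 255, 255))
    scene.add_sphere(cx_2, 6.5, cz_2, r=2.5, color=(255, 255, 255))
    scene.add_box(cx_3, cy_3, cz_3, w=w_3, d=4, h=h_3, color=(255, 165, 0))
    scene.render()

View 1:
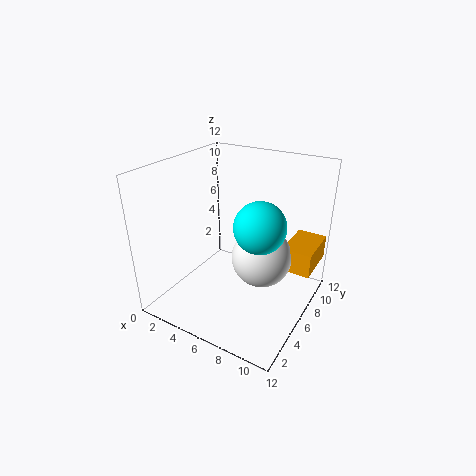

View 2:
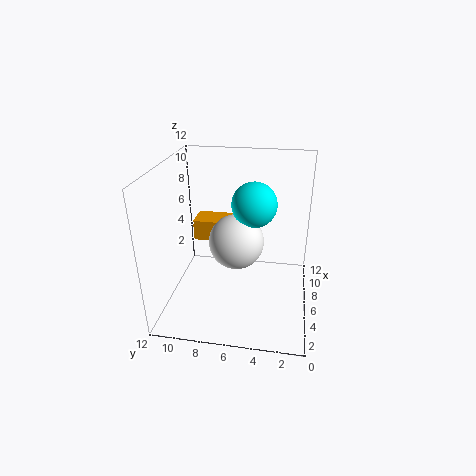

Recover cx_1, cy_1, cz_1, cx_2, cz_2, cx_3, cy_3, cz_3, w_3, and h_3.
cx_1 = 8.5
cy_1 = 5
cz_1 = 8
cx_2 = 8
cz_2 = 4.5
cx_3 = 9.5
cy_3 = 7
cz_3 = 3.5
w_3 = 2.5
h_3 = 2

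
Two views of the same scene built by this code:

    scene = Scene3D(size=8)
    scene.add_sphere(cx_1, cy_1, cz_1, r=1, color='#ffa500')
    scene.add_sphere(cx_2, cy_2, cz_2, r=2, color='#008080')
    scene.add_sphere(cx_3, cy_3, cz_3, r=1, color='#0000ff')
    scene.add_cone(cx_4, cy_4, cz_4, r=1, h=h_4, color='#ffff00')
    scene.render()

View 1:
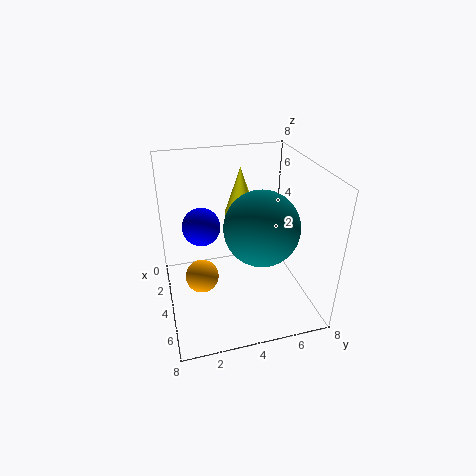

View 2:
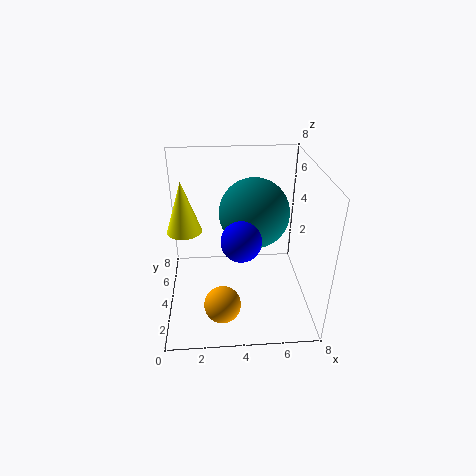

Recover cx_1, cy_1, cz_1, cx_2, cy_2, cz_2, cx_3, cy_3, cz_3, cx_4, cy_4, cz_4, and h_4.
cx_1 = 3; cy_1 = 2; cz_1 = 1; cx_2 = 5; cy_2 = 5; cz_2 = 5; cx_3 = 4; cy_3 = 2; cz_3 = 5; cx_4 = 1; cy_4 = 5; cz_4 = 4; h_4 = 3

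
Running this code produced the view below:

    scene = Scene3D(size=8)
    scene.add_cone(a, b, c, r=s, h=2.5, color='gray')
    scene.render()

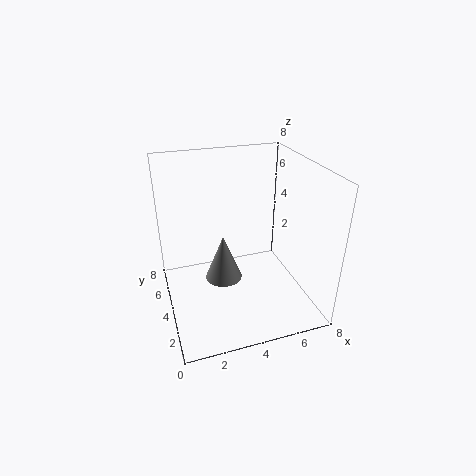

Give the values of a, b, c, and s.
a = 3, b = 3.5, c = 2, s = 1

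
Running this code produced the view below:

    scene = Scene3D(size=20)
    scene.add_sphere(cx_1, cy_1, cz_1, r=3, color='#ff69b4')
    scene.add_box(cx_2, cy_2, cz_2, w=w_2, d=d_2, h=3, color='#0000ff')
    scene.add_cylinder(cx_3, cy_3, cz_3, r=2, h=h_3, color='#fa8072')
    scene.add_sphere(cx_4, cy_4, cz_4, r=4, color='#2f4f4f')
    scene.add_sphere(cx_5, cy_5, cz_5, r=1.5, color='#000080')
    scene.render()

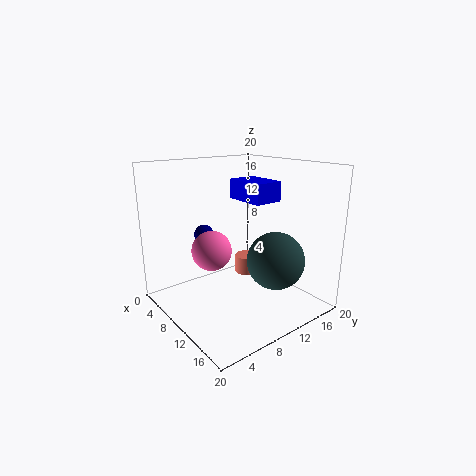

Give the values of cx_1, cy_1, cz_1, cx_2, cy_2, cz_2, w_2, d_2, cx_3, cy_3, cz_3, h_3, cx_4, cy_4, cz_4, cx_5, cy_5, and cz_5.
cx_1 = 5.5, cy_1 = 8.5, cz_1 = 7, cx_2 = 3.5, cy_2 = 13.5, cz_2 = 14, w_2 = 6.5, d_2 = 4.5, cx_3 = 3.5, cy_3 = 17, cz_3 = 0.5, h_3 = 3, cx_4 = 14, cy_4 = 13.5, cz_4 = 7, cx_5 = 3.5, cy_5 = 8.5, cz_5 = 9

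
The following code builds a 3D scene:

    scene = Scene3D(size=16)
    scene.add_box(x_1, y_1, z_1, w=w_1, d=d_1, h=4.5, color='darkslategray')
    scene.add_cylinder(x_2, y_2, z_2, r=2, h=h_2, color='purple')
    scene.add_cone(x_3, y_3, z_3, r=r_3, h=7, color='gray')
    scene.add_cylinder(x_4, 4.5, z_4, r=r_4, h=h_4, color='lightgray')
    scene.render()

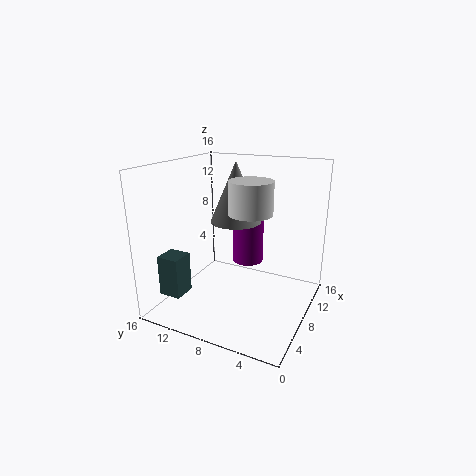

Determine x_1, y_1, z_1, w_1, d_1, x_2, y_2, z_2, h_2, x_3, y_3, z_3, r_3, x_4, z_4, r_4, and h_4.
x_1 = 2.5, y_1 = 12.5, z_1 = 2, w_1 = 2.5, d_1 = 2.5, x_2 = 14, y_2 = 9.5, z_2 = 2.5, h_2 = 6, x_3 = 10.5, y_3 = 9.5, z_3 = 9, r_3 = 3, x_4 = 3.5, z_4 = 12.5, r_4 = 2, h_4 = 3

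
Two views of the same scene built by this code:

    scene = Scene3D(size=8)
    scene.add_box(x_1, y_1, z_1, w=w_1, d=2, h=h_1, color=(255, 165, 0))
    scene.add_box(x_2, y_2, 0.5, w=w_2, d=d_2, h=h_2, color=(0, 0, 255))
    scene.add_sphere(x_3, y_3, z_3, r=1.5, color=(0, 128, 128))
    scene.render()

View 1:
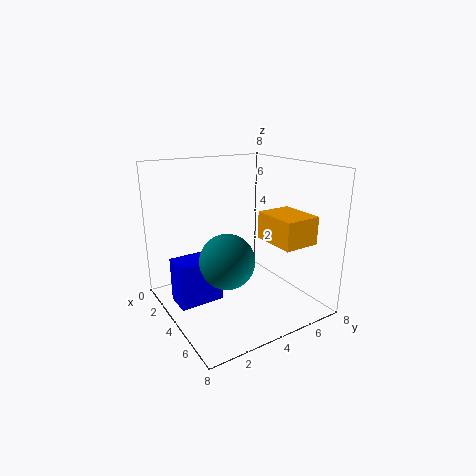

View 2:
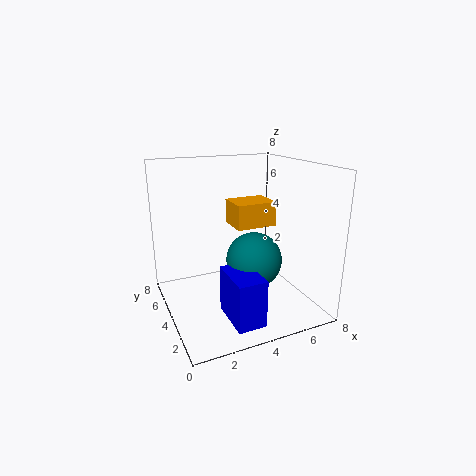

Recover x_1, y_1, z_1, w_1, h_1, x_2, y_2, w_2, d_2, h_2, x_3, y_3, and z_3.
x_1 = 4.5, y_1 = 5, z_1 = 4, w_1 = 2.5, h_1 = 1.5, x_2 = 2.5, y_2 = 0.5, w_2 = 1.5, d_2 = 2.5, h_2 = 2.5, x_3 = 4.5, y_3 = 3, z_3 = 3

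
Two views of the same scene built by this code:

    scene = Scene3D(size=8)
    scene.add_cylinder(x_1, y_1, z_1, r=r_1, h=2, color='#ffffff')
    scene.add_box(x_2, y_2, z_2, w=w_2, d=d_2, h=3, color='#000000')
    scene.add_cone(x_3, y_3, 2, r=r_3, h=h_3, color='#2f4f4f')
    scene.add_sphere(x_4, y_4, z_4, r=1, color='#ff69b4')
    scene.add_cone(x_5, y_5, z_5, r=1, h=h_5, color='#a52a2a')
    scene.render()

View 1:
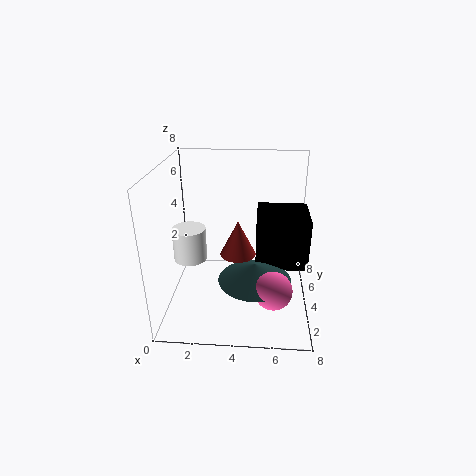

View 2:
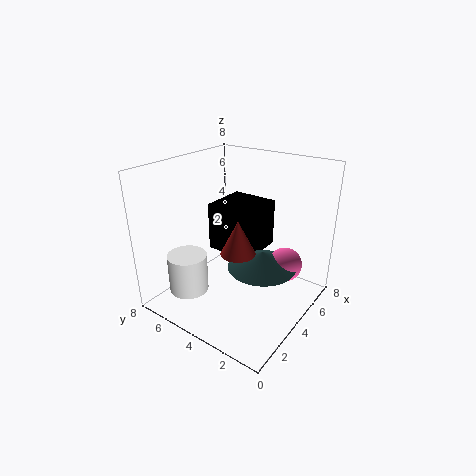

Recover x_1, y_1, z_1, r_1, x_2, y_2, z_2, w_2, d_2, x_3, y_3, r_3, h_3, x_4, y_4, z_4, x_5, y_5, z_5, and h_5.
x_1 = 1; y_1 = 5; z_1 = 2; r_1 = 1; x_2 = 5; y_2 = 4; z_2 = 2; w_2 = 3; d_2 = 3; x_3 = 5; y_3 = 3; r_3 = 2; h_3 = 1; x_4 = 6; y_4 = 2; z_4 = 2; x_5 = 4; y_5 = 4; z_5 = 3; h_5 = 2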